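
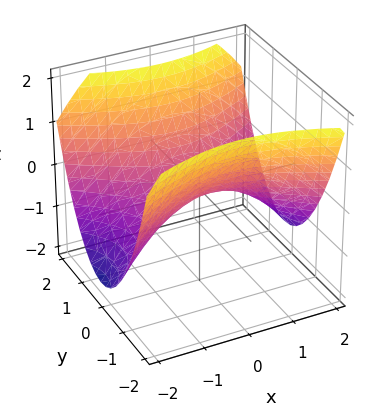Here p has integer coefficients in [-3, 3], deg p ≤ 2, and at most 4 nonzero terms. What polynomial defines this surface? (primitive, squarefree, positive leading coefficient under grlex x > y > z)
1. deg p = 2. A saddle surface; a quadric.
2. Symmetries: mirror symmetry x ↦ −x ⇒ only even powers of x; mirror symmetry y ↦ −y ⇒ only even powers of y.
3. From the axis intercepts and sections: one y-axis crossing is at y = 0; one x-axis crossing is at x = 0.
4. Matching integer coefficients to the picture gives p.

x^2 - 2*y^2 + 3*z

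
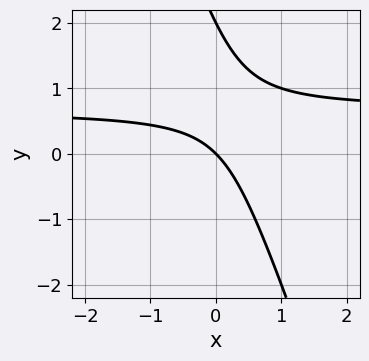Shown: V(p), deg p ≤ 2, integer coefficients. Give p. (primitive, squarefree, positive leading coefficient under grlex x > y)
3*x*y + y^2 - 2*x - 2*y

(a) deg p = 2. The shape is more complex than any degree-1 curve.
(b) Checking where it meets the axes: it crosses the x-axis at the gridline x = 0; the y-axis gridline crossings are at y ∈ {0, 2}.
(c) The integer polynomial consistent with all of this is the stated p.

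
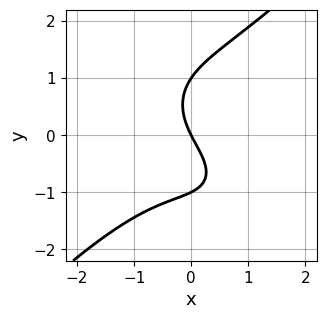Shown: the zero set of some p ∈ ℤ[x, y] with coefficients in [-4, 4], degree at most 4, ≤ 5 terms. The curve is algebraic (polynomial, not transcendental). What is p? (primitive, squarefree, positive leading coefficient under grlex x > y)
1. The degree is 3 — the shape is more complex than any degree-2 curve.
2. From the visible intercepts: it meets the x-axis at x = 0 (among the integer gridlines); among the integer gridlines, it crosses the y-axis at y ∈ {-1, 0, 1}.
3. Matching integer coefficients to the picture gives p.

x^3 - y^3 + x*y + 2*x + y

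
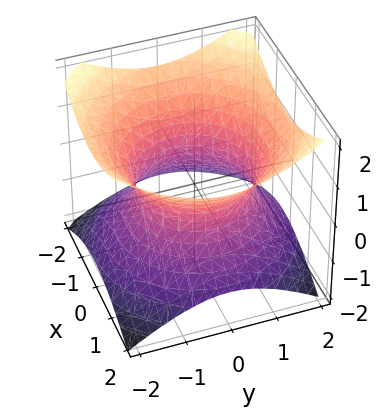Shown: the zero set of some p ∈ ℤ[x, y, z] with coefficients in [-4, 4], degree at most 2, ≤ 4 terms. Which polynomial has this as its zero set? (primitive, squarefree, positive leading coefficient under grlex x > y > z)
(a) The degree is 2 — an hourglass — one-sheet hyperboloid; a quadric.
(b) Symmetries: the surface is invariant under rotation about z: p = q(x² + y², z); it's symmetric under z → −z, forcing even powers of z.
(c) Reading off the gridlines: a circular section at z = 0 has radius between 1 and 2; it misses every integer gridline on the z-axis.
(d) These observations pin down the coefficients.

2*x^2 + 2*y^2 - 3*z^2 - 3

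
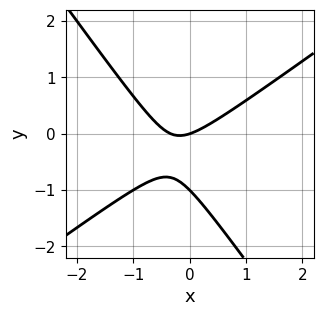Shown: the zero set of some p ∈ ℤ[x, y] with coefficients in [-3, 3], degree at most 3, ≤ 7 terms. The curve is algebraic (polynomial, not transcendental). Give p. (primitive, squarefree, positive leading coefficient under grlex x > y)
(a) Degree: the shape is more complex than any degree-1 curve, so deg p = 2.
(b) Reading off the gridlines: the y-axis gridline crossings are at y ∈ {-1, 0}; it crosses the x-axis at the gridline x = 0.
(c) Solving for integer coefficients yields p as stated.

3*x^2 - 2*x*y - 3*y^2 + x - 3*y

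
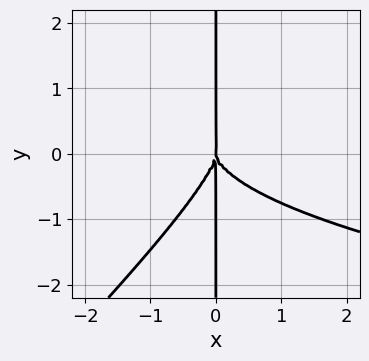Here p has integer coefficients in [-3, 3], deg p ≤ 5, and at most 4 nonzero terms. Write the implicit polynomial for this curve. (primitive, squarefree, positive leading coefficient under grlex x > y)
First, deg p = 4. No degree-3 curve has this shape.
Next, from the axis intercepts and sections: one x-axis crossing is at x = 0; every point of the y-axis in the box is on the curve.
Finally, putting this together gives p.

x^2*y^2 - x*y^3 - x^3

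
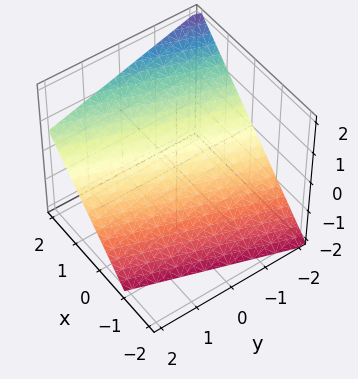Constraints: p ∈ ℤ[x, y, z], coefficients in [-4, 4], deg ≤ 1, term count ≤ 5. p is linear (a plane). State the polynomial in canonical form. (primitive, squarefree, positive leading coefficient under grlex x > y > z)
1. Degree: the surface is flat (a plane), so deg p = 1.
2. Observable constraints: one y-axis crossing is at y = -2.
3. Solving for integer coefficients yields p as stated.

3*x - y - 3*z - 2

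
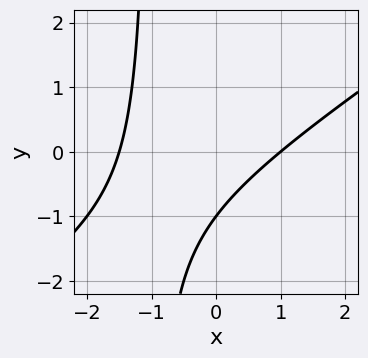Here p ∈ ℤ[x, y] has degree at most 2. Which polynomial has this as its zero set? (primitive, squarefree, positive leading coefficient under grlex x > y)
First, the degree is 2 — a generic line meets the curve in up to 2 points.
Next, checking where it meets the axes: one x-axis crossing is at x = 1; one y-axis crossing is at y = -1.
Finally, these observations pin down the coefficients.

2*x^2 - 3*x*y + x - 3*y - 3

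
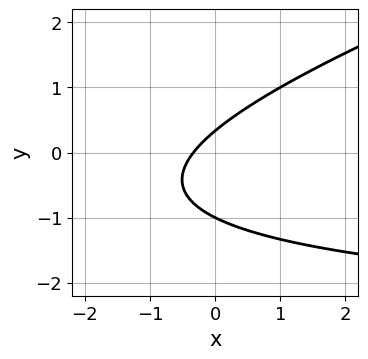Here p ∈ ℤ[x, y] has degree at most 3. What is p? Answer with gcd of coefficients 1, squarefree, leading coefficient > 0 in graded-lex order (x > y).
1. Degree: the shape is more complex than any degree-1 curve, so deg p = 2.
2. Observable constraints: one y-axis crossing is at y = -1.
3. These observations pin down the coefficients.

x*y - 3*y^2 + 3*x - 2*y + 1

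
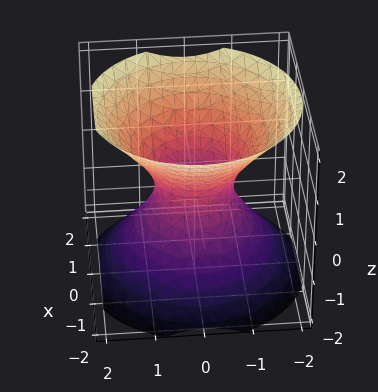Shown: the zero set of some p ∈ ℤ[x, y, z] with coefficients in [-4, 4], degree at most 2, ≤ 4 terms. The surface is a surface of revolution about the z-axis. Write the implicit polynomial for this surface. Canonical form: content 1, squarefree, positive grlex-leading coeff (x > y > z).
3*x^2 + 3*y^2 - 3*z^2 - 2

First, the degree is 2 — no degree-1 surface has this shape.
Next, by symmetry, every cross-section ⟂ z is a circle, so x, y appear only via x² + y².
Then, from the axis intercepts and sections: a circular section at z = 1 has radius between 1 and 2; the surface avoids every integer z-axis point in the box.
Finally, fitting integer coefficients to these (and the overall shape) gives p.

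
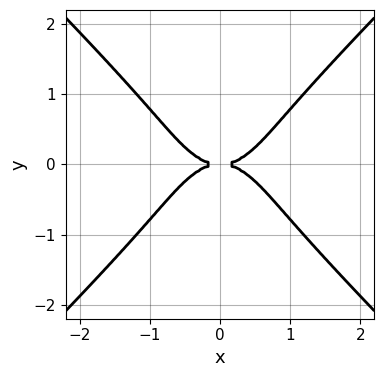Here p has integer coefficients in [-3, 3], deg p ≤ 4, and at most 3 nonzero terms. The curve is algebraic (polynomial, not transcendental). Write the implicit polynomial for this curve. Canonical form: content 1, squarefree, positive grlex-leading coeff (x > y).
(a) deg p = 4. No degree-3 curve has this shape.
(b) Symmetries: mirror symmetry y ↦ −y ⇒ only even powers of y; the x ↦ −x reflection is a symmetry, so x appears only in even powers.
(c) From the visible intercepts: it crosses the x-axis at the gridline x = 0; it crosses the y-axis at the gridline y = 0.
(d) Putting this together gives p.

x^4 - y^4 - y^2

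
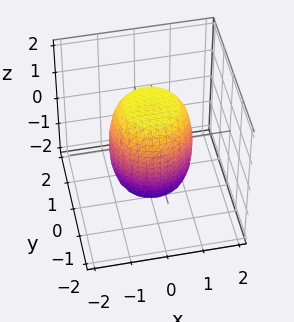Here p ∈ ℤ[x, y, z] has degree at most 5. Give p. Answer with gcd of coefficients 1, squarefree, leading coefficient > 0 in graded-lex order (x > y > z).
1. The degree is 4 — the shape is more complex than any degree-3 surface.
2. Symmetries: rotational symmetry about the z-axis ⇒ p depends on x, y only through x² + y².
3. From the visible intercepts: a circular section at z = 1 has radius exactly 1.
4. Matching integer coefficients to the picture gives p.

2*x^4 + 4*x^2*y^2 + 2*y^4 - x^2 - y^2 + z^2 - 2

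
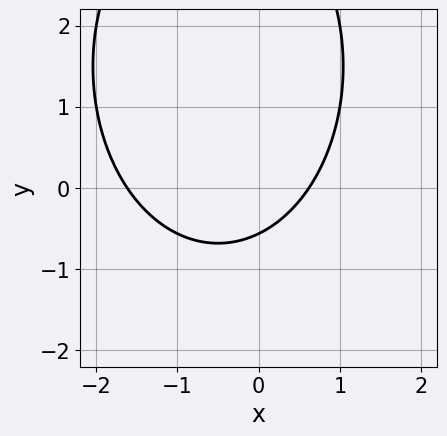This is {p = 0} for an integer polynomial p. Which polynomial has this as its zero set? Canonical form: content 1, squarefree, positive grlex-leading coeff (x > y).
2*x^2 + y^2 + 2*x - 3*y - 2

First, the degree is 2 — no degree-1 curve has this shape.
Finally, putting this together gives p.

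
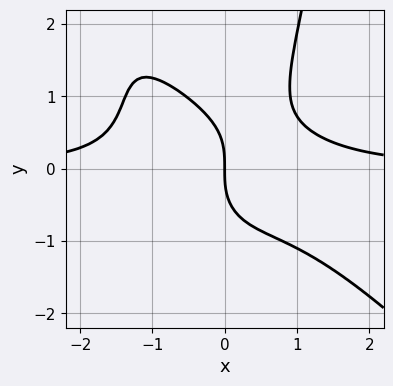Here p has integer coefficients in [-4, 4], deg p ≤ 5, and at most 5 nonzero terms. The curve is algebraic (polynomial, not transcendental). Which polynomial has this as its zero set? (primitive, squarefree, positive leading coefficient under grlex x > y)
3*x^3*y + 3*x^2*y^2 - 2*y^3 - 3*x

First, degree: the shape is more complex than any degree-3 curve, so deg p = 4.
Then, against the integer gridlines: one x-axis crossing is at x = 0; one y-axis crossing is at y = 0.
Finally, putting this together gives p.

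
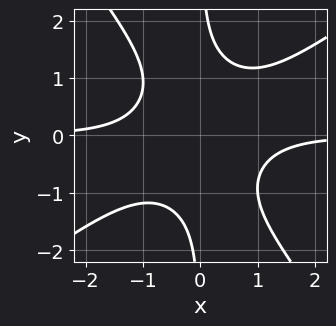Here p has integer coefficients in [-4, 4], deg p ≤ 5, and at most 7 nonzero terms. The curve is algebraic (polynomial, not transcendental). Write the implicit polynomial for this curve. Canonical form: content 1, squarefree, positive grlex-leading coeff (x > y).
3*x^3*y - 2*x^2*y^2 - 3*x*y^3 + x*y + 3

First, the degree is 4 — no degree-3 curve has this shape.
Then, from the visible intercepts: it misses every integer gridline on the x-axis; the curve avoids every integer y-axis point in the box.
Finally, solving for integer coefficients yields p as stated.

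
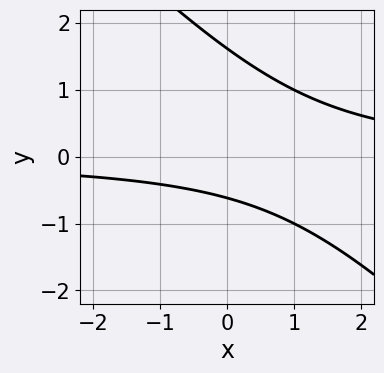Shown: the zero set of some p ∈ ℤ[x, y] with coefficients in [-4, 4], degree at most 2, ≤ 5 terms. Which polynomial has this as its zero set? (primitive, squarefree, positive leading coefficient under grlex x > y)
First, the degree is 2 — a generic line meets the curve in up to 2 points.
Then, from the axis intercepts and sections: no x-intercept at any integer in the box.
Finally, matching integer coefficients to the picture gives p.

x*y + y^2 - y - 1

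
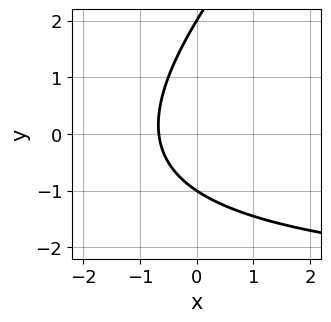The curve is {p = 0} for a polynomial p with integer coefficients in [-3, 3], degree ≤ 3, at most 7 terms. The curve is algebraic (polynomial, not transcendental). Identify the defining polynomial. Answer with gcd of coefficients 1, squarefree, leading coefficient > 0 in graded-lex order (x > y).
The degree is 2 — a generic line meets the curve in up to 2 points.
Reading off the gridlines: among the integer gridlines, it crosses the y-axis at y ∈ {-1, 2}.
Solving for integer coefficients yields p as stated.

x*y - y^2 + 3*x + y + 2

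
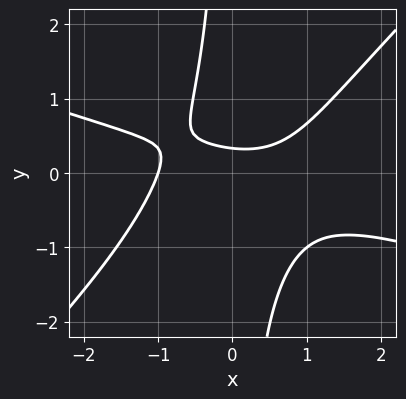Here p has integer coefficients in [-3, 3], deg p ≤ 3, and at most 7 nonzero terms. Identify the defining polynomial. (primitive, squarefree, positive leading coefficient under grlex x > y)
(a) deg p = 3. A generic line meets the curve in up to 3 points.
(b) Observable constraints: one x-axis crossing is at x = -1.
(c) Fitting integer coefficients to these (and the overall shape) gives p.

x^3 + 2*x^2*y - 3*x*y^2 - 3*y + 1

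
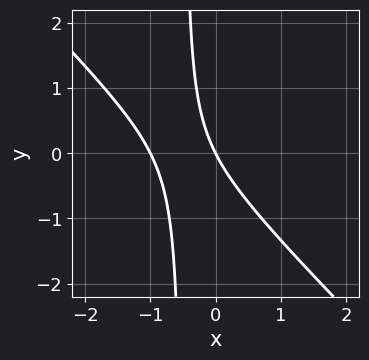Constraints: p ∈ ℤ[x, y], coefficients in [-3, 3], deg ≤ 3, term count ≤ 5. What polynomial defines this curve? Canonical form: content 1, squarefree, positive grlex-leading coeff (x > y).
2*x^2 + 2*x*y + 2*x + y

Degree: no degree-1 curve has this shape, so deg p = 2.
Observable constraints: it crosses the y-axis at the gridline y = 0; among the integer gridlines, it crosses the x-axis at x ∈ {-1, 0}.
Assembling these constraints gives the stated polynomial.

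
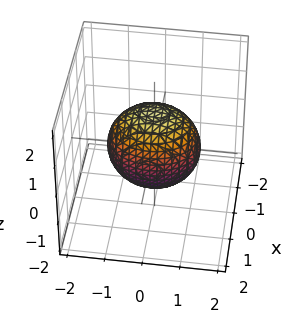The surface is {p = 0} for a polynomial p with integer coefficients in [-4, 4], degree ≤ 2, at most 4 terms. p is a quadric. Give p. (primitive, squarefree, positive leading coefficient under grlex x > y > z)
3*x^2 + 2*y^2 + 2*z^2 - 3

1. deg p = 2. A closed, bounded, convex surface; a quadric.
2. Symmetries: it's symmetric under x → −x, forcing even powers of x; mirror symmetry y ↦ −y ⇒ only even powers of y; the z ↦ −z reflection is a symmetry, so z appears only in even powers.
3. Against the integer gridlines: among the integer gridlines, it crosses the x-axis at x ∈ {-1, 1}.
4. Together with the visible shape, these determine p as stated.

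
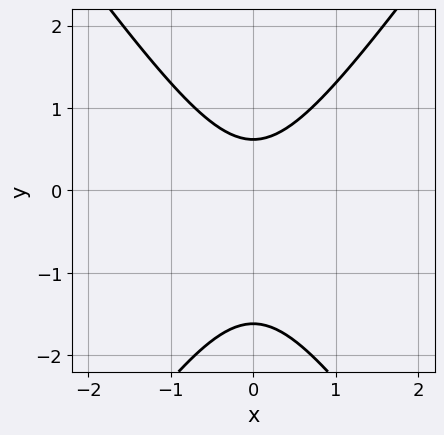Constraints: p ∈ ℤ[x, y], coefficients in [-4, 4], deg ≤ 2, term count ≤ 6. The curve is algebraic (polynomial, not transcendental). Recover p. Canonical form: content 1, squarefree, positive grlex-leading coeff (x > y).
2*x^2 - y^2 - y + 1

The degree is 2 — the shape is more complex than any degree-1 curve.
Symmetries: mirror symmetry x ↦ −x ⇒ only even powers of x.
Checking where it meets the axes: the curve avoids every integer x-axis point in the box.
These observations pin down the coefficients.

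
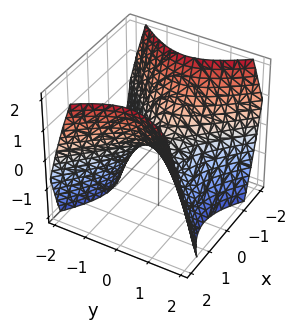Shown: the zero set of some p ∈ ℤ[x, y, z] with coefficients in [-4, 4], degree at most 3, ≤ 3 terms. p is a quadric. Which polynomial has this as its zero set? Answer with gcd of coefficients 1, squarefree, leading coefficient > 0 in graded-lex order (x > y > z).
x^2 - y^2 - z

(a) deg p = 2.
(b) Symmetries: it's symmetric under y → −y, forcing even powers of y; it's symmetric under x → −x, forcing even powers of x.
(c) Observable constraints: it crosses the z-axis at the gridline z = 0; it meets the y-axis at y = 0 (among the integer gridlines).
(d) Assembling these constraints gives the stated polynomial.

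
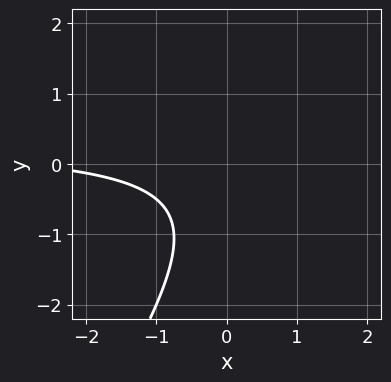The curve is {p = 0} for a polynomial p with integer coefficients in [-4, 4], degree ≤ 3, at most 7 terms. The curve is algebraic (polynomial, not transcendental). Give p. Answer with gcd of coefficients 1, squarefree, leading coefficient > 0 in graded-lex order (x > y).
First, the degree is 2 — no degree-1 curve has this shape.
Next, reading off the gridlines: it misses every integer gridline on the y-axis; no x-intercept at any integer in the box.
Finally, the integer polynomial consistent with all of this is the stated p.

3*x*y - 2*y^2 - x - 2*y - 3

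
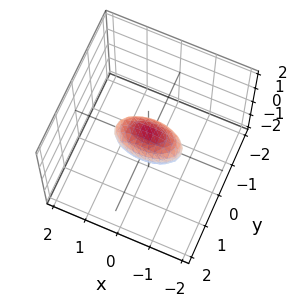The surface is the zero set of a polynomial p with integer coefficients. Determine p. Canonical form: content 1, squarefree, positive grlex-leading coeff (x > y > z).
x^2 + 3*y^2 + 2*z^2 - 1

(a) The degree is 2 — a closed, bounded, convex surface; a quadric.
(b) Symmetries: mirror symmetry z ↦ −z ⇒ only even powers of z; the y ↦ −y reflection is a symmetry, so y appears only in even powers; the x ↦ −x reflection is a symmetry, so x appears only in even powers.
(c) From the visible intercepts: among the integer gridlines, it crosses the x-axis at x ∈ {-1, 1}.
(d) Matching integer coefficients to the picture gives p.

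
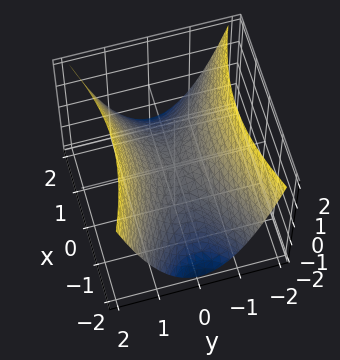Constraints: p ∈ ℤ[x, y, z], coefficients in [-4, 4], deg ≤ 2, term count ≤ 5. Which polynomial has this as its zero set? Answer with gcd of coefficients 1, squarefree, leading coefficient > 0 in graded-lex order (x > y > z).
1. Degree: a hyperbolic paraboloid; a quadric, so deg p = 2.
2. Symmetries: it's symmetric under x → −x, forcing even powers of x; mirror symmetry y ↦ −y ⇒ only even powers of y.
3. From the axis intercepts and sections: it meets the y-axis at y = 0 (among the integer gridlines); one x-axis crossing is at x = 0; one z-axis crossing is at z = 0.
4. Matching integer coefficients to the picture gives p.

x^2 - 3*y^2 + 3*z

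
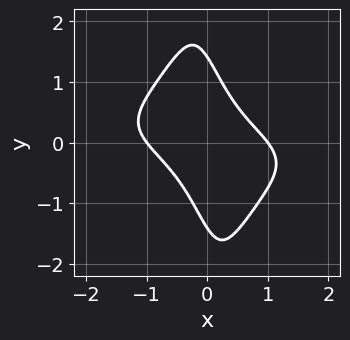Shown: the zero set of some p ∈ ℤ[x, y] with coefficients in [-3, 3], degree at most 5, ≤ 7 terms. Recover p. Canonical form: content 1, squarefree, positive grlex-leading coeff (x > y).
3*x^2*y^2 + 2*x^2 + 3*x*y + y^2 - 2

1. Degree: a generic line meets the curve in up to 4 points, so deg p = 4.
2. From the axis intercepts and sections: the x-axis gridline crossings are at x ∈ {-1, 1}.
3. Putting this together gives p.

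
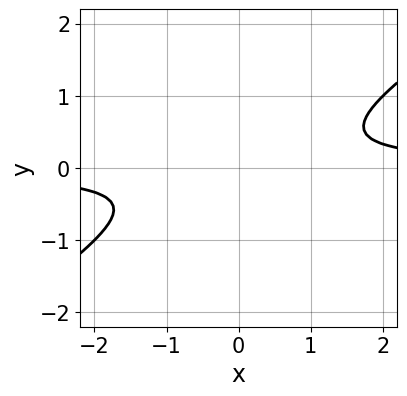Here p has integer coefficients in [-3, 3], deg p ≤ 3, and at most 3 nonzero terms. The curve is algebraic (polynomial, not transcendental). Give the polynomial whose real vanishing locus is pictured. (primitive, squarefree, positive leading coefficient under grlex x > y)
2*x*y - 3*y^2 - 1

First, deg p = 2.
Next, against the integer gridlines: it misses every integer gridline on the x-axis; no y-intercept at any integer in the box.
Finally, putting this together gives p.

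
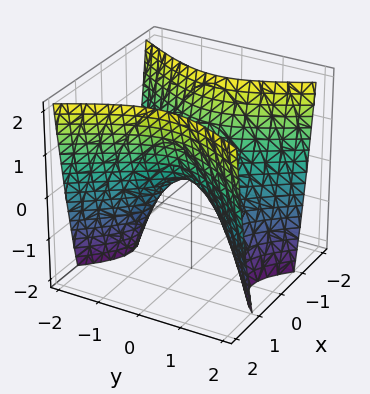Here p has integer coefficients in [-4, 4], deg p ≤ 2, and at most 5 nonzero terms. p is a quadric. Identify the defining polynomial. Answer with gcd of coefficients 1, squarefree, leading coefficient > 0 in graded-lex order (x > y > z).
2*x^2 - y^2 - z

(a) Degree: a saddle surface; a quadric, so deg p = 2.
(b) Symmetries: mirror symmetry x ↦ −x ⇒ only even powers of x; it's symmetric under y → −y, forcing even powers of y.
(c) From the visible intercepts: it meets the y-axis at y = 0 (among the integer gridlines); it meets the x-axis at x = 0 (among the integer gridlines).
(d) Together with the visible shape, these determine p as stated.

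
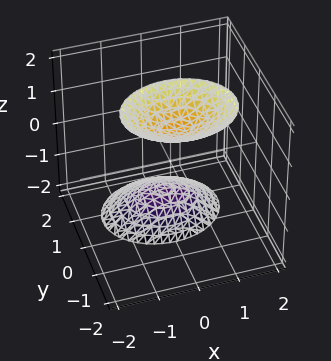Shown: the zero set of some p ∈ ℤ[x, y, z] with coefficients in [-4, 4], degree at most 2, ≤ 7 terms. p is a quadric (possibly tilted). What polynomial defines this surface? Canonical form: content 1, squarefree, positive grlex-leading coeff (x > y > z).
1. The picture has 2 separate pieces.
2. deg p = 2.
3. From the visible intercepts: no x-intercept at any integer in the box; no y-intercept at any integer in the box.
4. These observations pin down the coefficients.

2*x^2 + 3*y^2 + 2*y*z - z^2 + 2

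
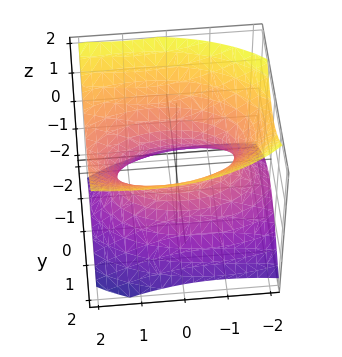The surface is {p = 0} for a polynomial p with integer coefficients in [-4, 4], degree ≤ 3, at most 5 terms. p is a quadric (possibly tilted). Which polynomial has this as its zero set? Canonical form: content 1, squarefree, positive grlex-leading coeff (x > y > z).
deg p = 2. No degree-1 surface has this shape.
From the visible intercepts: the surface avoids every integer z-axis point in the box.
Fitting integer coefficients to these (and the overall shape) gives p.

x^2 - x*z + 3*y^2 - 3*z^2 - 2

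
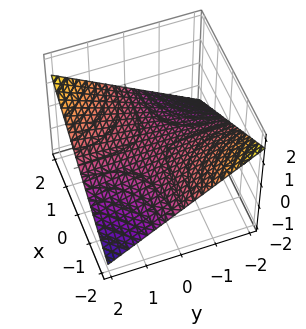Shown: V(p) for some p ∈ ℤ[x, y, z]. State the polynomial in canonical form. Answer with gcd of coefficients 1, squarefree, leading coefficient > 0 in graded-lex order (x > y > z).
x*y - 3*z

deg p = 2. A hyperbolic paraboloid; a quadric.
From the visible intercepts: the visible x-axis segment lies entirely on the surface; every point of the y-axis in the box is on the surface; it crosses the z-axis at the gridline z = 0.
Together with the visible shape, these determine p as stated.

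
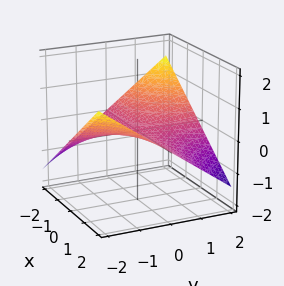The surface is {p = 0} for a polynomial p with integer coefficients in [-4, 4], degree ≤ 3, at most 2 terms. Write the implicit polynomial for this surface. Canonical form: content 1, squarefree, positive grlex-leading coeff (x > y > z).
x*y + 3*z

Degree: a saddle surface; a quadric, so deg p = 2.
From the axis intercepts and sections: it meets the z-axis at z = 0 (among the integer gridlines); every point of the x-axis in the box is on the surface.
Assembling these constraints gives the stated polynomial. Check: (0, 1, 0) on the y-axis lies on the surface, and p(0, 1, 0) = 0. ✓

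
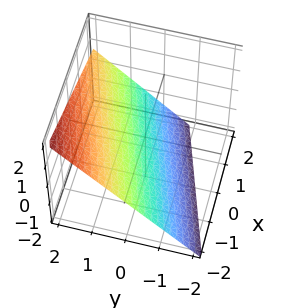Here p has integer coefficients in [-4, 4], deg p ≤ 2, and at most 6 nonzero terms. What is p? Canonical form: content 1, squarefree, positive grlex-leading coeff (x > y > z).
First, deg p = 1.
Then, from the axis intercepts and sections: it crosses the x-axis at the gridline x = -2.
Finally, putting this together gives p.

x - 3*y + 3*z + 2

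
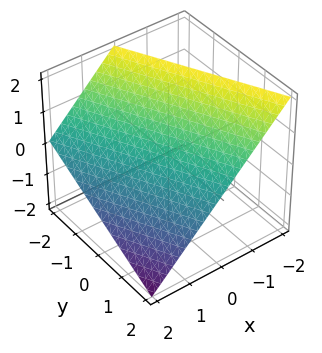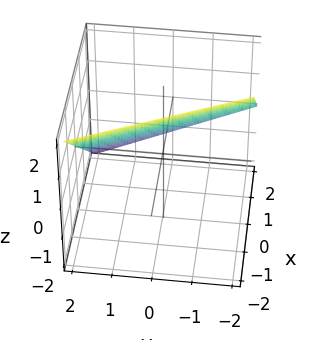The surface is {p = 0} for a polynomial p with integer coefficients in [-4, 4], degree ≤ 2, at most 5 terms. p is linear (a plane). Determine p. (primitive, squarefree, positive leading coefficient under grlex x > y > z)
2*x + y + 2*z - 2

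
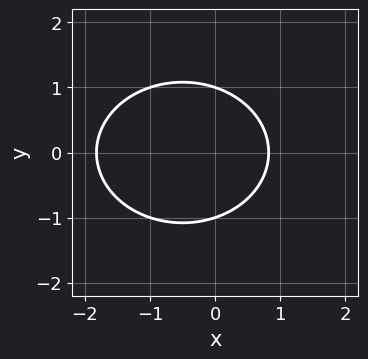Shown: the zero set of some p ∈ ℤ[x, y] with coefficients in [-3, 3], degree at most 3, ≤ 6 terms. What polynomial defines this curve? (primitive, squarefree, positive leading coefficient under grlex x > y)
2*x^2 + 3*y^2 + 2*x - 3

(a) Degree: no degree-1 curve has this shape, so deg p = 2.
(b) Symmetries: it's symmetric under y → −y, forcing even powers of y.
(c) From the axis intercepts and sections: among the integer gridlines, it crosses the y-axis at y ∈ {-1, 1}.
(d) Fitting integer coefficients to these (and the overall shape) gives p.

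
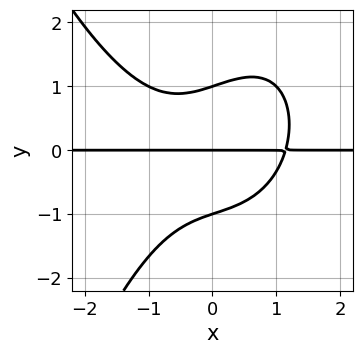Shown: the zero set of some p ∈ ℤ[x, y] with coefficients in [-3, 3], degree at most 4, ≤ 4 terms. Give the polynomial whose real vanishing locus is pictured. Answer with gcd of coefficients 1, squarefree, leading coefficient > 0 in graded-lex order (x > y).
2*x^3*y - 2*x*y^2 + 3*y^3 - 3*y

1. The degree is 4 — the shape is more complex than any degree-3 curve.
2. Checking where it meets the axes: every point of the x-axis in the box is on the curve; the y-axis gridline crossings are at y ∈ {-1, 0, 1}.
3. Assembling these constraints gives the stated polynomial.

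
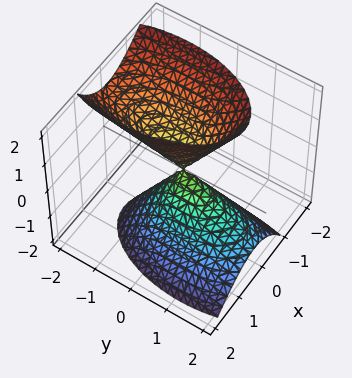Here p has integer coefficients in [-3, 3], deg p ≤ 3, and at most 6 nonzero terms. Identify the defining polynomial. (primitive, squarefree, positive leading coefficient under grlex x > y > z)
3*x^2 + x*z + y^2 + y*z - z^2

(a) I count 2 distinct pieces.
(b) Degree: no degree-1 surface has this shape, so deg p = 2.
(c) From the visible intercepts: it crosses the y-axis at the gridline y = 0; one z-axis crossing is at z = 0; one x-axis crossing is at x = 0.
(d) Fitting integer coefficients to these (and the overall shape) gives p.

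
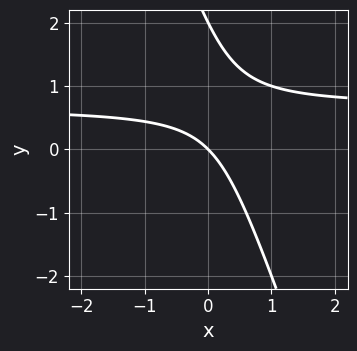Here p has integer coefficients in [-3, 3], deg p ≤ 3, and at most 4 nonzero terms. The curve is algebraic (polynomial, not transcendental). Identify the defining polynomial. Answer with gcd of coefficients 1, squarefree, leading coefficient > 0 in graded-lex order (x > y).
3*x*y + y^2 - 2*x - 2*y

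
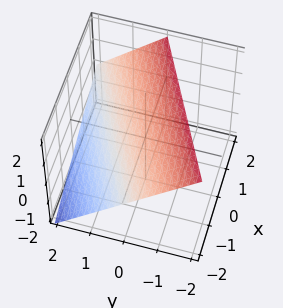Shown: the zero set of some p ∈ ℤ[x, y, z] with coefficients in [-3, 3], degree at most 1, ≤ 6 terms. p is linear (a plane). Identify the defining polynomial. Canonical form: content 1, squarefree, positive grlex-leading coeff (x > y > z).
(a) The degree is 1 — every cross-section is a straight line — this is a plane.
(b) From the visible intercepts: one z-axis crossing is at z = 1; it crosses the x-axis at the gridline x = -2; one y-axis crossing is at y = 1.
(c) Solving for integer coefficients yields p as stated.

x - 2*y - 2*z + 2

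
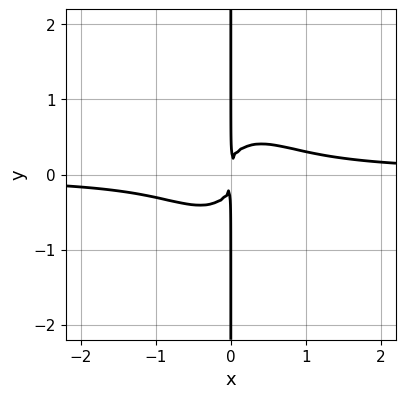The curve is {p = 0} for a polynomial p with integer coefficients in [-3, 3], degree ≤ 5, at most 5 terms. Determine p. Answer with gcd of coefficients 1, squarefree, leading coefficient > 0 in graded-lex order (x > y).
(a) Degree: a generic line meets the curve in up to 4 points, so deg p = 4.
(b) From the visible intercepts: the visible y-axis segment lies entirely on the curve.
(c) Matching integer coefficients to the picture gives p.

3*x^3*y + 3*x*y^3 - x^2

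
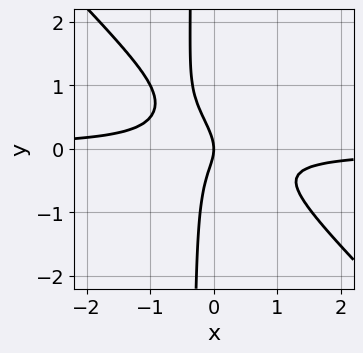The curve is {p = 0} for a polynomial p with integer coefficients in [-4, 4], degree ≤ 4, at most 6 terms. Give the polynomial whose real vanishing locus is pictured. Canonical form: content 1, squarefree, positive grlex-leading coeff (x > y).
3*x^2*y + 3*x*y^2 + y^2 + x

First, deg p = 3. No degree-2 curve has this shape.
Then, against the integer gridlines: one x-axis crossing is at x = 0; one y-axis crossing is at y = 0.
Finally, fitting integer coefficients to these (and the overall shape) gives p.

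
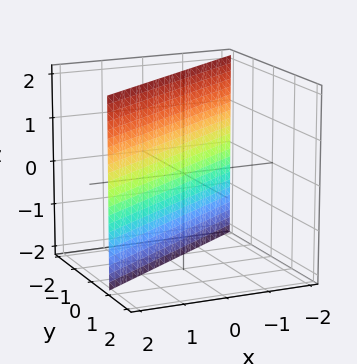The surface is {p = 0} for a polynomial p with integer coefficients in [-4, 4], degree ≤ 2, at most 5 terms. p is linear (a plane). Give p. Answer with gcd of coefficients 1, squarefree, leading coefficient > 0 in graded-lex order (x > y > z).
2*x - 3*y - 2

1. Degree: the surface is flat (a plane), so deg p = 1.
2. Checking where it meets the axes: it misses every integer gridline on the z-axis; it crosses the x-axis at the gridline x = 1.
3. These observations pin down the coefficients.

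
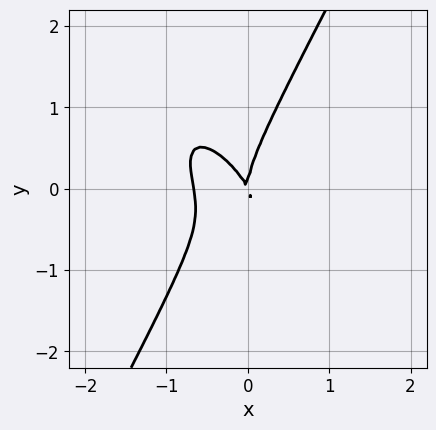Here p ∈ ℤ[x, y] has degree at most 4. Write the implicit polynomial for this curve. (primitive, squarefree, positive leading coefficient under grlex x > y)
3*x^3 + 2*x^2*y - y^3 + 2*x^2 + x*y

First, the degree is 3 — the shape is more complex than any degree-2 curve.
Then, against the integer gridlines: one y-axis crossing is at y = 0; one x-axis crossing is at x = 0.
Finally, the integer polynomial consistent with all of this is the stated p.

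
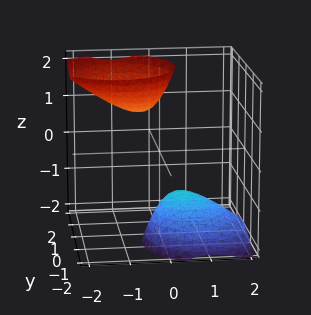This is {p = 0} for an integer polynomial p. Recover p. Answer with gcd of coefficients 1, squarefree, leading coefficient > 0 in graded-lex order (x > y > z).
First, there are 2 components. They look like related sheets of one shape, so recover p as a whole.
Next, deg p = 2. A generic line meets the surface in up to 2 points.
Next, observable constraints: it misses every integer gridline on the x-axis; it misses every integer gridline on the y-axis.
Finally, assembling these constraints gives the stated polynomial.

3*x^2 + 3*x*z + 3*y^2 - 2*y*z - z^2 + 2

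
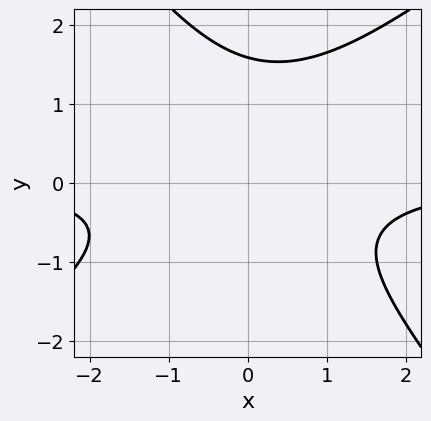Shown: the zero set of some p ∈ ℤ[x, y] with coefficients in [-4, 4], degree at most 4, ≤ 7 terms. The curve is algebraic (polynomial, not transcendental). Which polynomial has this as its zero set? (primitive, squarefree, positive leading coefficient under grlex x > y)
First, degree: no degree-2 curve has this shape, so deg p = 3.
Next, checking where it meets the axes: it misses every integer gridline on the x-axis.
Finally, fitting integer coefficients to these (and the overall shape) gives p.

2*x^2*y - x*y^2 - 2*y^3 + 2*y^2 + 3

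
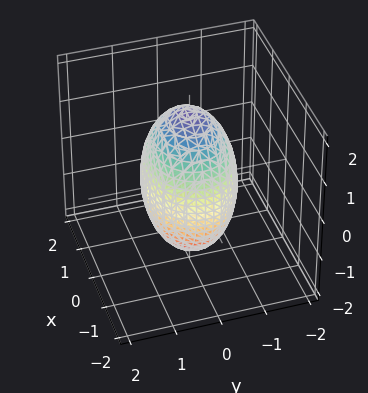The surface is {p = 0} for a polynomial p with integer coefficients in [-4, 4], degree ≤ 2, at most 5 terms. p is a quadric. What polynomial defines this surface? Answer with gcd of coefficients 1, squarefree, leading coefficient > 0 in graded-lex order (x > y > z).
2*x^2 + 3*y^2 + z^2 - 3

First, deg p = 2.
Next, symmetries: mirror symmetry y ↦ −y ⇒ only even powers of y; it's symmetric under x → −x, forcing even powers of x; mirror symmetry z ↦ −z ⇒ only even powers of z.
Next, from the axis intercepts and sections: among the integer gridlines, it crosses the y-axis at y ∈ {-1, 1}.
Finally, these observations pin down the coefficients.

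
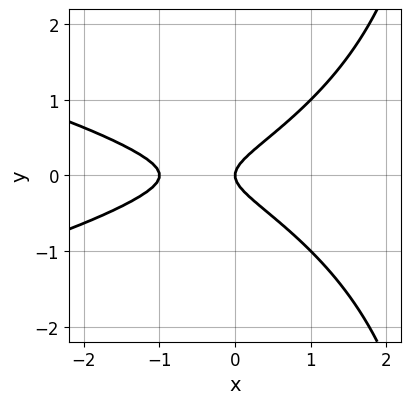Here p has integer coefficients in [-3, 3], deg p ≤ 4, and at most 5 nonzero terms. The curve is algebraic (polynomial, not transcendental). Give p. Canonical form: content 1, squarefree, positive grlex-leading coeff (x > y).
x*y^2 + x^2 - 3*y^2 + x

(a) Degree: no degree-2 curve has this shape, so deg p = 3.
(b) Symmetries: it's symmetric under y → −y, forcing even powers of y.
(c) Reading off the gridlines: one y-axis crossing is at y = 0; among the integer gridlines, it crosses the x-axis at x ∈ {-1, 0}.
(d) Assembling these constraints gives the stated polynomial.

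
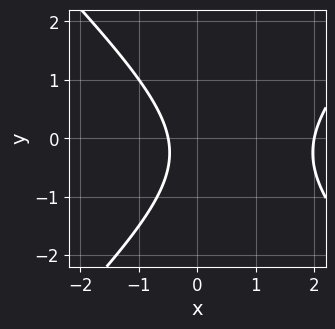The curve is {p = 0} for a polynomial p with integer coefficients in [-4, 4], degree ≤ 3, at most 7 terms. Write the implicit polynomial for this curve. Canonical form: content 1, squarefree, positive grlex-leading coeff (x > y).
2*x^2 - 2*y^2 - 3*x - y - 2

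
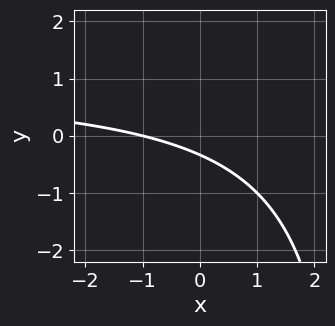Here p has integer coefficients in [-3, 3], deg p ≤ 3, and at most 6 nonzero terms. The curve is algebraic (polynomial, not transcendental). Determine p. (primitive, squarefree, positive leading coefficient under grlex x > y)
x*y - x - 3*y - 1

The degree is 2 — the shape is more complex than any degree-1 curve.
Observable constraints: it meets the x-axis at x = -1 (among the integer gridlines).
Solving for integer coefficients yields p as stated.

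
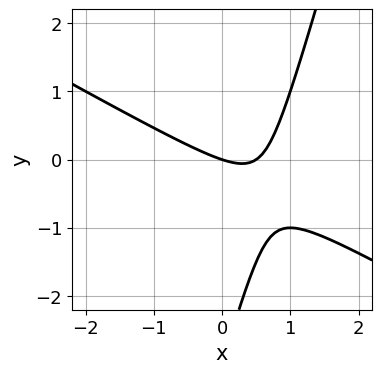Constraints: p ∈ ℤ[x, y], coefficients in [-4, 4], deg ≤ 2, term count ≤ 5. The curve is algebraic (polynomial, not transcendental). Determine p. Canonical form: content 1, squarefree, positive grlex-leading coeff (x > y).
2*x^2 + 3*x*y - y^2 - x - 3*y

1. Degree: a generic line meets the curve in up to 2 points, so deg p = 2.
2. From the visible intercepts: it crosses the x-axis at the gridline x = 0; one y-axis crossing is at y = 0.
3. Solving for integer coefficients yields p as stated.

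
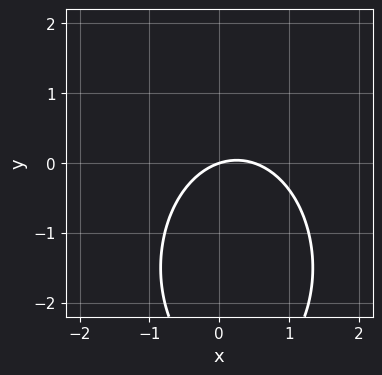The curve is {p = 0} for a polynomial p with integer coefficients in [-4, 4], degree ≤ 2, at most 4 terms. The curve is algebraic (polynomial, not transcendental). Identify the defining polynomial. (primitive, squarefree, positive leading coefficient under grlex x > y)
1. The degree is 2 — a generic line meets the curve in up to 2 points.
2. From the visible intercepts: it meets the x-axis at x = 0 (among the integer gridlines); one y-axis crossing is at y = 0.
3. Together with the visible shape, these determine p as stated.

2*x^2 + y^2 - x + 3*y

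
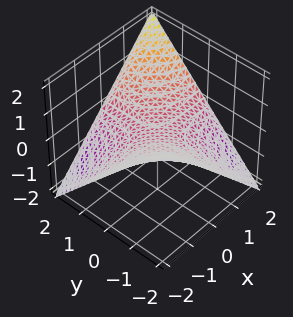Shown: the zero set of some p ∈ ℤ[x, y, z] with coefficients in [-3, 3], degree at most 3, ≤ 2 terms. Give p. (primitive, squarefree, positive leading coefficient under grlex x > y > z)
x*y - 2*z

1. Degree: a saddle surface; a quadric, so deg p = 2.
2. Observable constraints: every point of the x-axis in the box is on the surface; every point of the y-axis in the box is on the surface.
3. Assembling these constraints gives the stated polynomial.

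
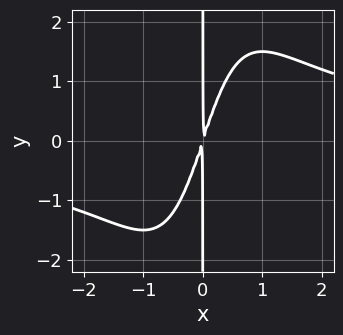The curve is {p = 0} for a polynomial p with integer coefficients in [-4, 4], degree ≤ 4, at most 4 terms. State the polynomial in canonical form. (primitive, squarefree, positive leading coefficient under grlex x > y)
x^3*y - 3*x^2 + x*y

Degree: the shape is more complex than any degree-3 curve, so deg p = 4.
From the visible intercepts: every point of the y-axis in the box is on the curve.
Assembling these constraints gives the stated polynomial.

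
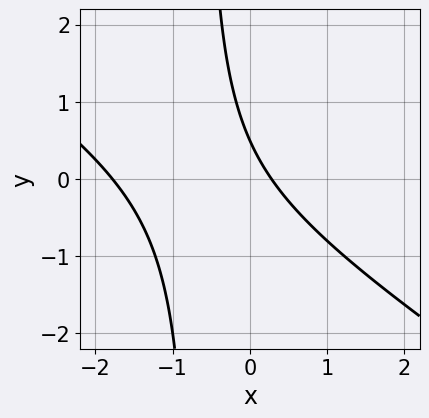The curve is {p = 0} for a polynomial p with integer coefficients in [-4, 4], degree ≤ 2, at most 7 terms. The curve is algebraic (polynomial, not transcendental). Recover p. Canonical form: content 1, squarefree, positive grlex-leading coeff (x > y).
2*x^2 + 3*x*y + 3*x + 2*y - 1

1. Degree: no degree-1 curve has this shape, so deg p = 2.
2. Matching integer coefficients to the picture gives p.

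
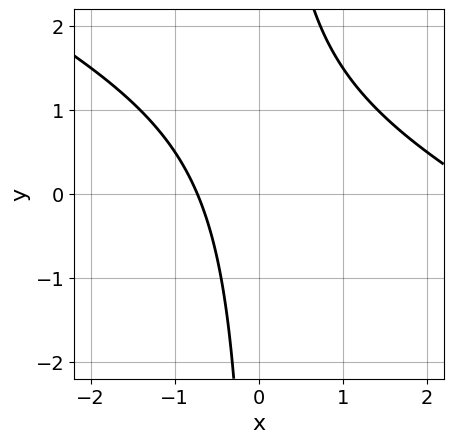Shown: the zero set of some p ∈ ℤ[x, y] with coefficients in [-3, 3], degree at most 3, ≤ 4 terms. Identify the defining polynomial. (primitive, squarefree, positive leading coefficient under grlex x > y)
x^2 + 2*x*y - 2*x - 2

1. Degree: no degree-1 curve has this shape, so deg p = 2.
2. Observable constraints: no y-intercept at any integer in the box.
3. Solving for integer coefficients yields p as stated.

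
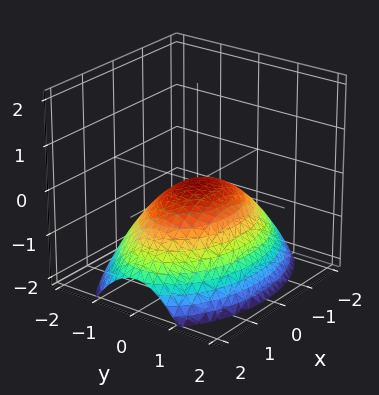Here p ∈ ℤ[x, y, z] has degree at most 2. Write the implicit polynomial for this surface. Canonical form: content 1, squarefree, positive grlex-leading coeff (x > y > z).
x^2 + 2*y^2 + 3*z

1. The degree is 2 — a paraboloid; a quadric.
2. Symmetries: mirror symmetry y ↦ −y ⇒ only even powers of y; the x ↦ −x reflection is a symmetry, so x appears only in even powers.
3. Checking where it meets the axes: it crosses the z-axis at the gridline z = 0; it meets the x-axis at x = 0 (among the integer gridlines); it crosses the y-axis at the gridline y = 0.
4. Fitting integer coefficients to these (and the overall shape) gives p.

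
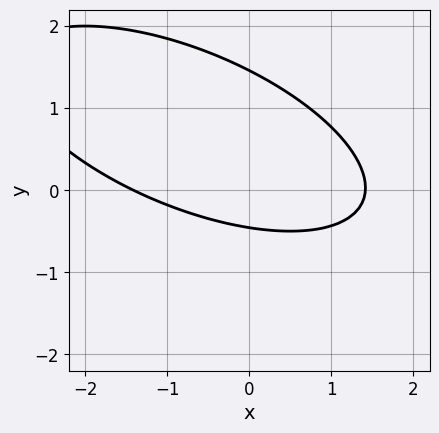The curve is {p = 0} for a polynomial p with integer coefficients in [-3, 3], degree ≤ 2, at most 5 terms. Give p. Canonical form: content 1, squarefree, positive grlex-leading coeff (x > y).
(a) deg p = 2.
(b) Solving for integer coefficients yields p as stated.

x^2 + 2*x*y + 3*y^2 - 3*y - 2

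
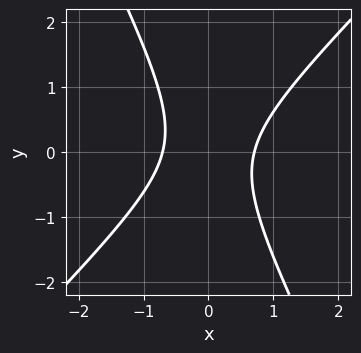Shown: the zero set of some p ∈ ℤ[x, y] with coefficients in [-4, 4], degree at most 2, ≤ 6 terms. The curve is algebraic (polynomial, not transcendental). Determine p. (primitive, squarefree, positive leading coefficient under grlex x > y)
Degree: a generic line meets the curve in up to 2 points, so deg p = 2.
Against the integer gridlines: it misses every integer gridline on the y-axis.
Together with the visible shape, these determine p as stated.

2*x^2 - x*y - y^2 - 1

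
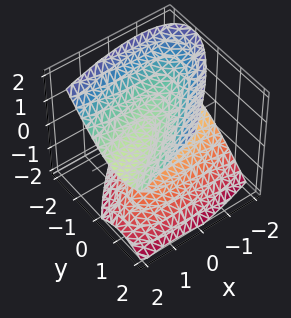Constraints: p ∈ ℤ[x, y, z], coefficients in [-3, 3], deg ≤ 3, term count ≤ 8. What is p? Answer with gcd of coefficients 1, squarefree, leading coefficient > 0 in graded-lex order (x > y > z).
x^2 - 3*x*y - 2*x*z + 3*y^2 - 3*z^2 + 2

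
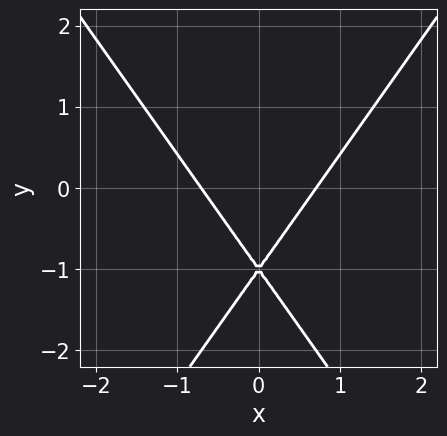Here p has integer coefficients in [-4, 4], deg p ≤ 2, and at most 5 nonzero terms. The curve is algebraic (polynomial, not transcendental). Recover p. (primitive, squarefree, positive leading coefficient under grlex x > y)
(a) deg p = 2. A generic line meets the curve in up to 2 points.
(b) Symmetries: mirror symmetry x ↦ −x ⇒ only even powers of x.
(c) Reading off the gridlines: one y-axis crossing is at y = -1.
(d) Putting this together gives p.

2*x^2 - y^2 - 2*y - 1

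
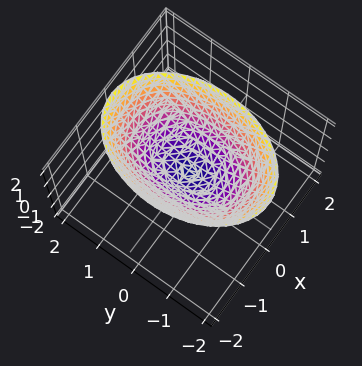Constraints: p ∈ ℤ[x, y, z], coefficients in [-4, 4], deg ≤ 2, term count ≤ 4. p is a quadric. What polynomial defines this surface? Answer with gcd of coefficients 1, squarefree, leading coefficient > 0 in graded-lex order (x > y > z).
1. deg p = 2. A paraboloid; a quadric.
2. Symmetries: it's symmetric under y → −y, forcing even powers of y; it's symmetric under x → −x, forcing even powers of x.
3. Reading off the gridlines: one x-axis crossing is at x = 0; it meets the y-axis at y = 0 (among the integer gridlines); one z-axis crossing is at z = 0.
4. Matching integer coefficients to the picture gives p.

2*x^2 + y^2 - 2*z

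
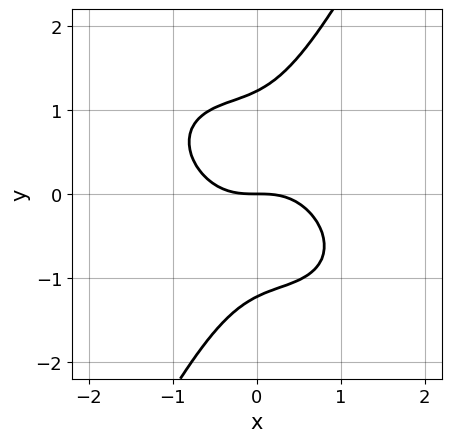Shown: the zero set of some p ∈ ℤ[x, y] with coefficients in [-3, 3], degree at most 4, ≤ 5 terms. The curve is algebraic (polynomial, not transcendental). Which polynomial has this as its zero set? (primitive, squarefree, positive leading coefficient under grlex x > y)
3*x^3 + 2*x^2*y + 2*x*y^2 - 2*y^3 + 3*y

Degree: a generic line meets the curve in up to 3 points, so deg p = 3.
Reading off the gridlines: it meets the x-axis at x = 0 (among the integer gridlines); it crosses the y-axis at the gridline y = 0.
Fitting integer coefficients to these (and the overall shape) gives p.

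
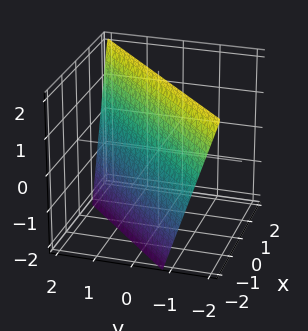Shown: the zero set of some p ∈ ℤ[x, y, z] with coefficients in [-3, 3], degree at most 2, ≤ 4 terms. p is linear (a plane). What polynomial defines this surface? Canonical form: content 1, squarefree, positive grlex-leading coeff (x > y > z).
Degree: the surface is flat (a plane), so deg p = 1.
Checking where it meets the axes: one z-axis crossing is at z = 2.
Fitting integer coefficients to these (and the overall shape) gives p.

3*x - 3*y - z + 2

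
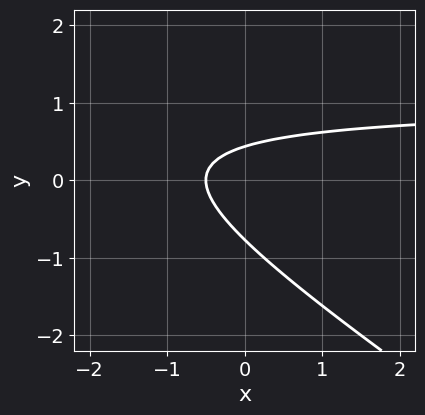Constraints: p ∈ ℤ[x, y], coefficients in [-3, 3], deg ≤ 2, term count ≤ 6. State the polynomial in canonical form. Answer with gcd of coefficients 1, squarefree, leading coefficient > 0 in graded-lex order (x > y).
Degree: the shape is more complex than any degree-1 curve, so deg p = 2.
Solving for integer coefficients yields p as stated.

2*x*y + 3*y^2 - 2*x + y - 1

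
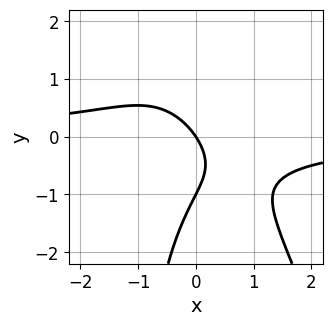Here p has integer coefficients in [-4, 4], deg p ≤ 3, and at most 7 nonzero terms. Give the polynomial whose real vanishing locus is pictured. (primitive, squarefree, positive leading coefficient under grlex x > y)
3*x^2*y + x*y^2 + 2*y^2 + 3*x + 2*y

1. deg p = 3. The shape is more complex than any degree-2 curve.
2. Observable constraints: among the integer gridlines, it crosses the y-axis at y ∈ {-1, 0}; it meets the x-axis at x = 0 (among the integer gridlines).
3. Assembling these constraints gives the stated polynomial.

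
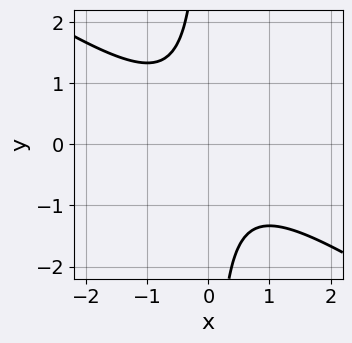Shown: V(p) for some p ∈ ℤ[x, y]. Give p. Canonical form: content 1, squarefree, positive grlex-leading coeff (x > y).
(a) deg p = 2. A generic line meets the curve in up to 2 points.
(b) From the axis intercepts and sections: no y-intercept at any integer in the box; the curve avoids every integer x-axis point in the box.
(c) Fitting integer coefficients to these (and the overall shape) gives p.

2*x^2 + 3*x*y + 2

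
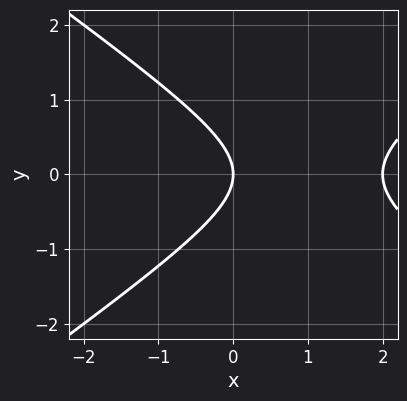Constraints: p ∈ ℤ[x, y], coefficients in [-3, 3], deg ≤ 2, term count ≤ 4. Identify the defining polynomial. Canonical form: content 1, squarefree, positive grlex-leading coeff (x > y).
x^2 - 2*y^2 - 2*x

1. deg p = 2. No degree-1 curve has this shape.
2. Symmetries: it's symmetric under y → −y, forcing even powers of y.
3. From the axis intercepts and sections: one y-axis crossing is at y = 0; among the integer gridlines, it crosses the x-axis at x ∈ {0, 2}.
4. These observations pin down the coefficients.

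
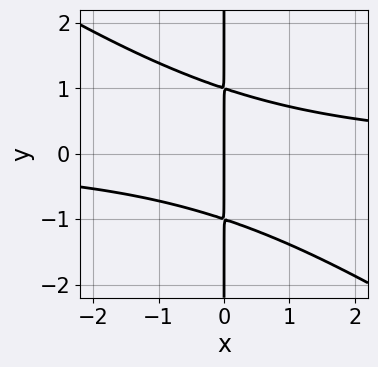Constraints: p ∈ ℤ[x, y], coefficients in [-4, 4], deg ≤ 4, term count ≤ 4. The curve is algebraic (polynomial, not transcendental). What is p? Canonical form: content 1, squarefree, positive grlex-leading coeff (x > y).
2*x^2*y + 3*x*y^2 - 3*x

1. deg p = 3. A generic line meets the curve in up to 3 points.
2. From the axis intercepts and sections: the visible y-axis segment lies entirely on the curve; it meets the x-axis at x = 0 (among the integer gridlines).
3. The integer polynomial consistent with all of this is the stated p.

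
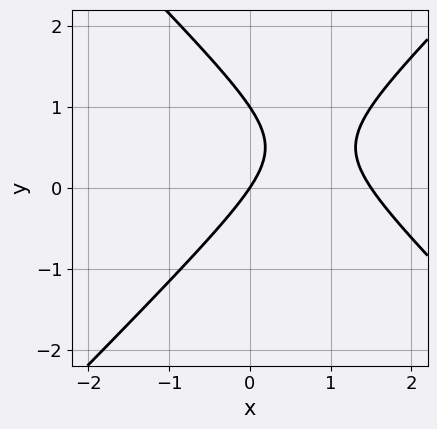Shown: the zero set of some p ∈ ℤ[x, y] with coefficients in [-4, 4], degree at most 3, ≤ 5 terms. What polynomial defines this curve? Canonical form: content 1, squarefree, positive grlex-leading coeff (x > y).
1. deg p = 2. No degree-1 curve has this shape.
2. From the axis intercepts and sections: among the integer gridlines, it crosses the y-axis at y ∈ {0, 1}; it crosses the x-axis at the gridline x = 0.
3. These observations pin down the coefficients.

2*x^2 - 2*y^2 - 3*x + 2*y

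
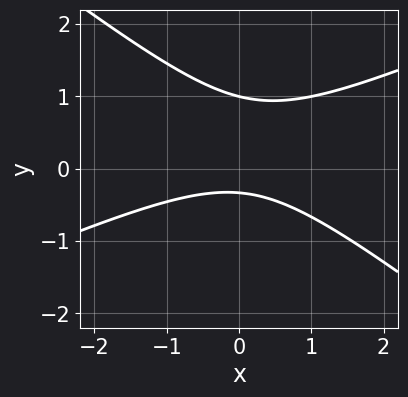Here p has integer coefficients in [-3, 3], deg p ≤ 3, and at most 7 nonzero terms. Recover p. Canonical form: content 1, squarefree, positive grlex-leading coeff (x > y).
x^2 - x*y - 3*y^2 + 2*y + 1

Degree: a generic line meets the curve in up to 2 points, so deg p = 2.
Observable constraints: it meets the y-axis at y = 1 (among the integer gridlines); it misses every integer gridline on the x-axis.
Putting this together gives p.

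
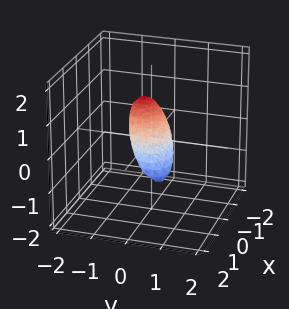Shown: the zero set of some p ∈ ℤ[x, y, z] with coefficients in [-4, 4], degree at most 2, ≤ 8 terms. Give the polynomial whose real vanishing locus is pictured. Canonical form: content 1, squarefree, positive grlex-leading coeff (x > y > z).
Degree: a generic line meets the surface in up to 2 points, so deg p = 2.
The integer polynomial consistent with all of this is the stated p.

2*x^2 + 3*x*z + 3*y^2 + 3*y*z + 3*z^2 - 1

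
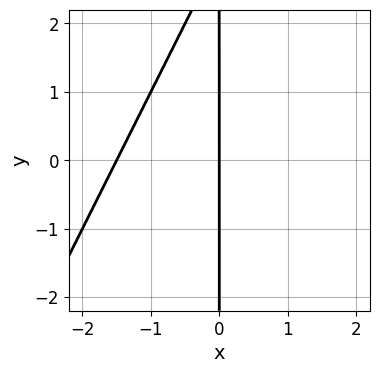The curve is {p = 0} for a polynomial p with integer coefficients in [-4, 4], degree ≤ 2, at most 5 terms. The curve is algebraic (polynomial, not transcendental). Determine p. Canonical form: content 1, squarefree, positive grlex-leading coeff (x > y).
1. Degree: a generic line meets the curve in up to 2 points, so deg p = 2.
2. Against the integer gridlines: it crosses the x-axis at the gridline x = 0; the visible y-axis segment lies entirely on the curve.
3. These observations pin down the coefficients.

2*x^2 - x*y + 3*x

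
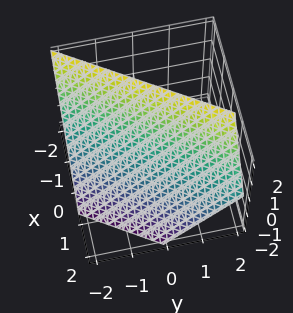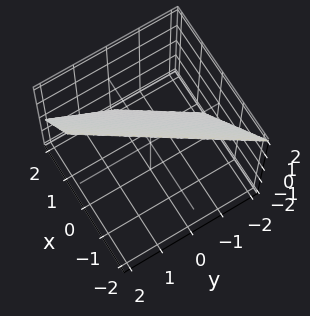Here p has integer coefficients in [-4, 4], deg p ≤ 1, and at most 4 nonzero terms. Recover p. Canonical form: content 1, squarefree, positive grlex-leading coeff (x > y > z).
1. The degree is 1 — the surface is flat (a plane).
2. Checking where it meets the axes: one z-axis crossing is at z = 1; one y-axis crossing is at y = -1.
3. Matching integer coefficients to the picture gives p.

3*x - 2*y + 2*z - 2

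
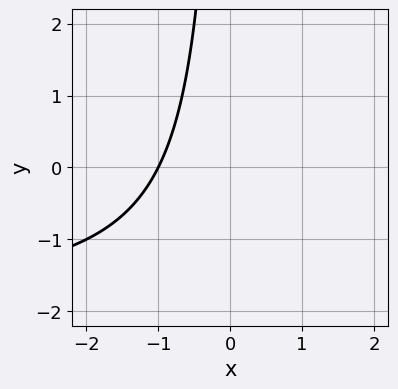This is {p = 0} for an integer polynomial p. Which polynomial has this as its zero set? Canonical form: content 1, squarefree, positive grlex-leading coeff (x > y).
Degree: the shape is more complex than any degree-1 curve, so deg p = 2.
From the axis intercepts and sections: it crosses the x-axis at the gridline x = -1; it misses every integer gridline on the y-axis.
Assembling these constraints gives the stated polynomial.

x*y + 2*x + 2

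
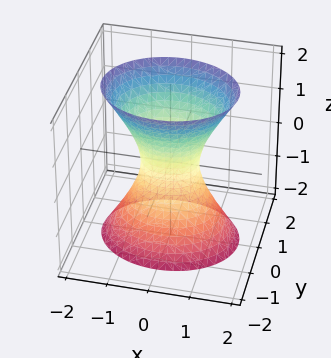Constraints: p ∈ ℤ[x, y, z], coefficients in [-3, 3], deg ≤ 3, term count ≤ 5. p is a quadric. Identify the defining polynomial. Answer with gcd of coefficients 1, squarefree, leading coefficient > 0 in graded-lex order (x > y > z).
1. Degree: one connected sheet with a waist; a quadric, so deg p = 2.
2. Symmetries: mirror symmetry z ↦ −z ⇒ only even powers of z; it's symmetric under y → −y, forcing even powers of y; it's symmetric under x → −x, forcing even powers of x.
3. From the visible intercepts: the surface avoids every integer z-axis point in the box.
4. Together with the visible shape, these determine p as stated.

2*x^2 + 3*y^2 - z^2 - 1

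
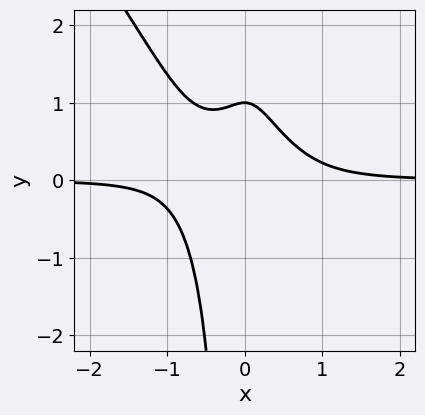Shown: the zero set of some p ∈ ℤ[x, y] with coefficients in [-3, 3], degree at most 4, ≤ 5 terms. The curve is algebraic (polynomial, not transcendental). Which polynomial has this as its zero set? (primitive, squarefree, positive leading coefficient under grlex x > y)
3*x^3*y + 2*x^2*y^2 + y - 1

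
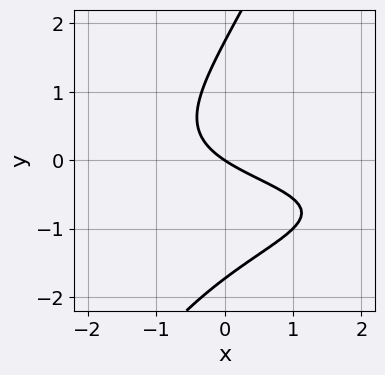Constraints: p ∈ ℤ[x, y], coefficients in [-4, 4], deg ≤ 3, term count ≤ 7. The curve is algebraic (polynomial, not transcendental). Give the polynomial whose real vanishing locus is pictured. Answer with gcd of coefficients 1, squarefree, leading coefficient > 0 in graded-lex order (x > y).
2*x*y^2 - y^3 + 2*x*y + 2*x + 3*y

1. deg p = 3. The shape is more complex than any degree-2 curve.
2. From the axis intercepts and sections: one x-axis crossing is at x = 0; it meets the y-axis at y = 0 (among the integer gridlines).
3. These observations pin down the coefficients.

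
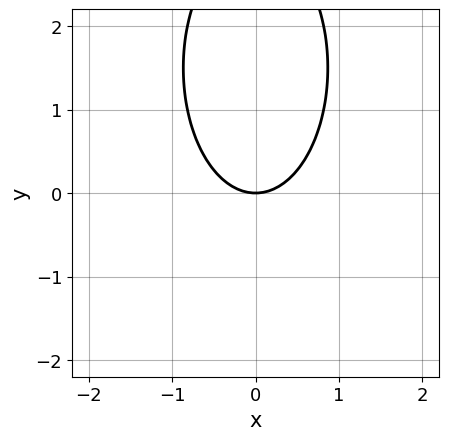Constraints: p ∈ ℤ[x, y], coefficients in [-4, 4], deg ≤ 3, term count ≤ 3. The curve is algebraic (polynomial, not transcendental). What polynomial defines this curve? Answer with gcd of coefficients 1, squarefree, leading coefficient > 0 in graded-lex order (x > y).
3*x^2 + y^2 - 3*y

First, the degree is 2 — the shape is more complex than any degree-1 curve.
Next, symmetries: it's symmetric under x → −x, forcing even powers of x.
Then, from the axis intercepts and sections: it meets the y-axis at y = 0 (among the integer gridlines); it meets the x-axis at x = 0 (among the integer gridlines).
Finally, matching integer coefficients to the picture gives p.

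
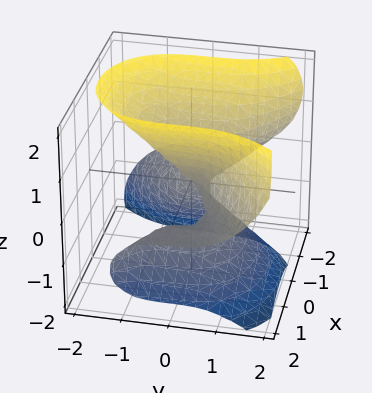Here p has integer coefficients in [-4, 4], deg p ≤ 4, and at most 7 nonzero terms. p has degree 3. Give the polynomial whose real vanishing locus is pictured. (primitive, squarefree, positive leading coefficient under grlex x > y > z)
(a) The degree is 3 — a generic line meets the surface in up to 3 points.
(b) From the visible intercepts: it meets the x-axis at x = 0 (among the integer gridlines); it crosses the y-axis at the gridline y = 0; it meets the z-axis at z = 0 (among the integer gridlines).
(c) Solving for integer coefficients yields p as stated.

3*x^2*z + x*z^2 - 2*y^3 - 2*z^3 + x^2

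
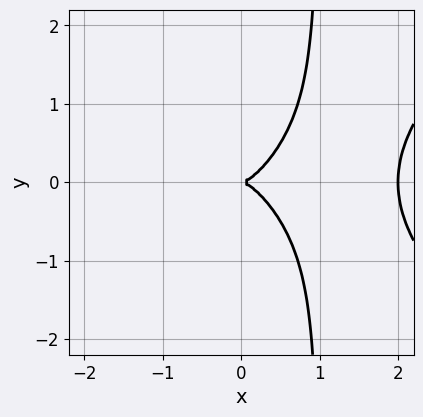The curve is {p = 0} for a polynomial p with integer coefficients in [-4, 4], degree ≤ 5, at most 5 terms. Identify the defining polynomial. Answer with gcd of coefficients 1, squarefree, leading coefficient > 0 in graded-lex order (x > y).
First, the degree is 4 — no degree-3 curve has this shape.
Then, symmetries: the y ↦ −y reflection is a symmetry, so y appears only in even powers.
Then, from the axis intercepts and sections: it meets the y-axis at y = 0 (among the integer gridlines); among the integer gridlines, it crosses the x-axis at x ∈ {0, 2}.
Finally, assembling these constraints gives the stated polynomial.

x^4 - x^2*y^2 - 2*x^3 + y^2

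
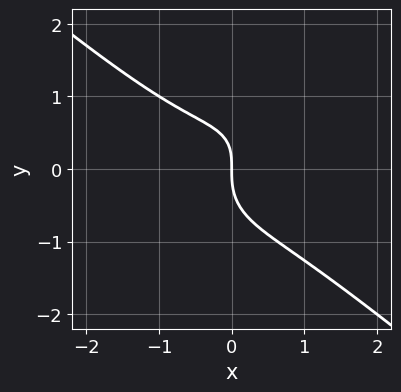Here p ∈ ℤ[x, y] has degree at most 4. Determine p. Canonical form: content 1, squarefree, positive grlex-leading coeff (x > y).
(a) deg p = 3. A generic line meets the curve in up to 3 points.
(b) From the axis intercepts and sections: one y-axis crossing is at y = 0; one x-axis crossing is at x = 0.
(c) Fitting integer coefficients to these (and the overall shape) gives p.

2*x^3 + x^2*y + 2*y^3 - x*y + 2*x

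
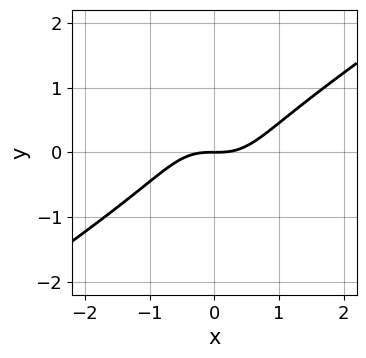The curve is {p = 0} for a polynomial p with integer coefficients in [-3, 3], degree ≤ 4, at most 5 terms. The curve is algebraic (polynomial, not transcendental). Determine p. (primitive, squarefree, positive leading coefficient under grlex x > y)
First, the degree is 3 — no degree-2 curve has this shape.
Then, against the integer gridlines: it crosses the x-axis at the gridline x = 0; it meets the y-axis at y = 0 (among the integer gridlines).
Finally, assembling these constraints gives the stated polynomial.

x^3 - x^2*y - y^3 - y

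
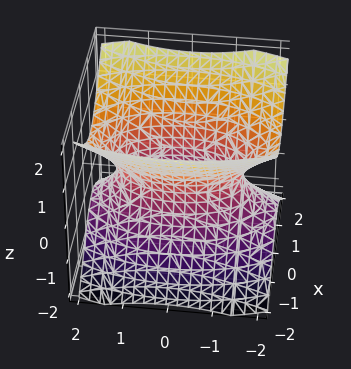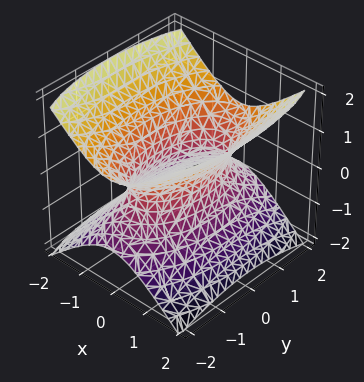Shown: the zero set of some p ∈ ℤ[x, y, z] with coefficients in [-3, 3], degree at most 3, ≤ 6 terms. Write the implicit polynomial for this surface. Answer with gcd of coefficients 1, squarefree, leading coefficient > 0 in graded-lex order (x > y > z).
3*x^2 + y^2 - 3*z^2 - 2

deg p = 2. An hourglass — one-sheet hyperboloid; a quadric.
Symmetries: it's symmetric under y → −y, forcing even powers of y; the z ↦ −z reflection is a symmetry, so z appears only in even powers; the x ↦ −x reflection is a symmetry, so x appears only in even powers.
From the visible intercepts: the surface avoids every integer z-axis point in the box.
Matching integer coefficients to the picture gives p.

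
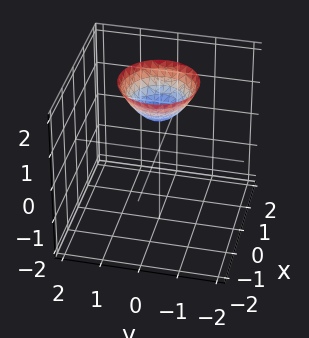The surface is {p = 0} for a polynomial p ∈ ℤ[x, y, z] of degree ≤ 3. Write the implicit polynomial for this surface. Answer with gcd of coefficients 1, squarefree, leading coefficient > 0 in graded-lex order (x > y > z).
x^2 + y^2 - z + 1

1. The degree is 2 — a generic line meets the surface in up to 2 points.
2. Symmetries: the surface is invariant under rotation about z: p = q(x² + y², z).
3. Checking where it meets the axes: it crosses the z-axis at the gridline z = 1; no x-intercept at any integer in the box; the surface avoids every integer y-axis point in the box.
4. Matching integer coefficients to the picture gives p.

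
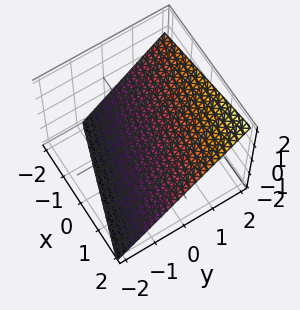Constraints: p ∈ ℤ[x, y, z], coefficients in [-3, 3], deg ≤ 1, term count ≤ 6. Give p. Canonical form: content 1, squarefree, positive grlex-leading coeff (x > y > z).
x + 3*y - 3*z - 2

1. The degree is 1 — the surface is flat (a plane).
2. Reading off the gridlines: it crosses the x-axis at the gridline x = 2.
3. Fitting integer coefficients to these (and the overall shape) gives p.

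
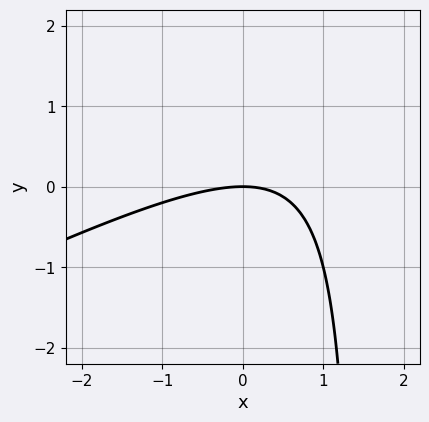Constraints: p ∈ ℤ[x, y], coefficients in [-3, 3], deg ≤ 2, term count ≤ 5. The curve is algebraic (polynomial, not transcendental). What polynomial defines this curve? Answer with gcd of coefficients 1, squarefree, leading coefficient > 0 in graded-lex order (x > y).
x^2 - 2*x*y + 3*y

1. deg p = 2. A generic line meets the curve in up to 2 points.
2. From the visible intercepts: it crosses the y-axis at the gridline y = 0; it meets the x-axis at x = 0 (among the integer gridlines).
3. Matching integer coefficients to the picture gives p.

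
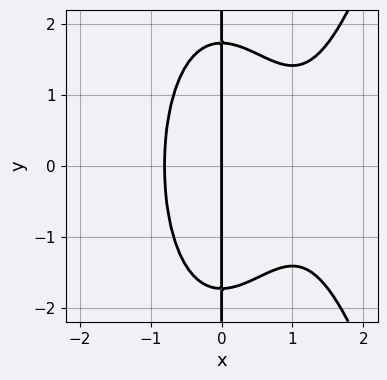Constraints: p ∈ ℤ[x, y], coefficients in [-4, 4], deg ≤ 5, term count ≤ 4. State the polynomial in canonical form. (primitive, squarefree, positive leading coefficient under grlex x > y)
deg p = 4.
Symmetries: the y ↦ −y reflection is a symmetry, so y appears only in even powers.
Against the integer gridlines: every point of the y-axis in the box is on the curve; it crosses the x-axis at the gridline x = 0.
These observations pin down the coefficients.

2*x^4 - 3*x^3 - x*y^2 + 3*x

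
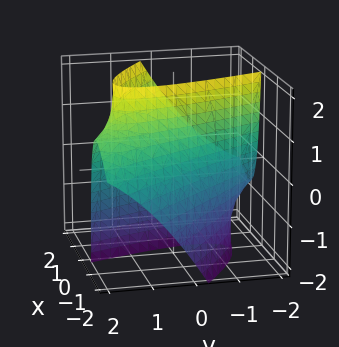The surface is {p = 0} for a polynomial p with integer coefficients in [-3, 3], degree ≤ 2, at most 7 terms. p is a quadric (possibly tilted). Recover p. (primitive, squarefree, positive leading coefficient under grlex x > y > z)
First, the degree is 2 — no degree-1 surface has this shape.
Then, against the integer gridlines: it misses every integer gridline on the z-axis; among the integer gridlines, it crosses the x-axis at x ∈ {-1, 1}.
Finally, matching integer coefficients to the picture gives p.

2*x^2 + 3*x*y - 2*x*z + y^2 - 2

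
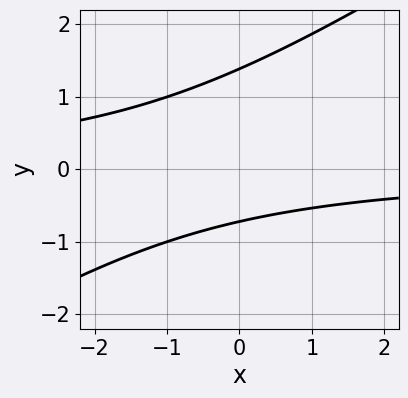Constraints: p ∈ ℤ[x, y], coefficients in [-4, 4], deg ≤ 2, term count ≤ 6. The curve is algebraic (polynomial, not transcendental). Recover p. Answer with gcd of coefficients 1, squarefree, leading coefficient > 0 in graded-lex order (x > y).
2*x*y - 3*y^2 + 2*y + 3

1. Degree: the shape is more complex than any degree-1 curve, so deg p = 2.
2. Reading off the gridlines: no x-intercept at any integer in the box.
3. Putting this together gives p.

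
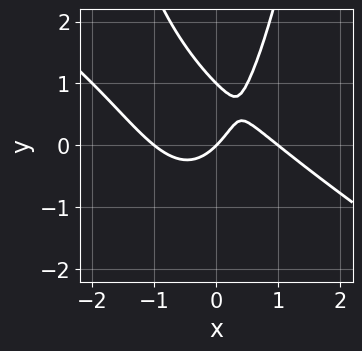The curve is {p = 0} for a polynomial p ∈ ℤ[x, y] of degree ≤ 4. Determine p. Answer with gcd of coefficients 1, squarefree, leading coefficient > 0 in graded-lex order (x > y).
2*x^3 + 3*x^2*y - 2*y^2 - 2*x + 2*y

The degree is 3 — a generic line meets the curve in up to 3 points.
Against the integer gridlines: the y-axis gridline crossings are at y ∈ {0, 1}; the x-axis gridline crossings are at x ∈ {-1, 0, 1}.
Solving for integer coefficients yields p as stated.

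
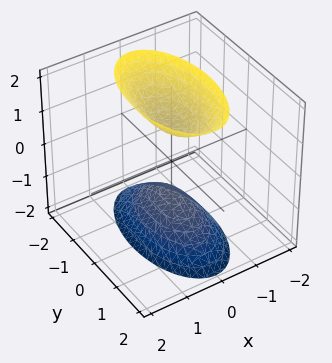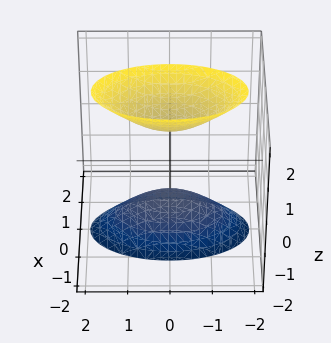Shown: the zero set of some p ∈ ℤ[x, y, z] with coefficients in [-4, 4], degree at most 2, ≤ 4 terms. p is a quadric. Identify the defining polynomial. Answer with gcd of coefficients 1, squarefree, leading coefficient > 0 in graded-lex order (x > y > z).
1. I count 2 distinct pieces. Treating them together as one polynomial.
2. The degree is 2 — two separate bowl-shaped sheets opening away from each other; a quadric.
3. Symmetries: mirror symmetry z ↦ −z ⇒ only even powers of z; the x ↦ −x reflection is a symmetry, so x appears only in even powers; the y ↦ −y reflection is a symmetry, so y appears only in even powers.
4. Observable constraints: the z-axis gridline crossings are at z ∈ {-1, 1}; the surface avoids every integer y-axis point in the box.
5. Fitting integer coefficients to these (and the overall shape) gives p.

3*x^2 + y^2 - z^2 + 1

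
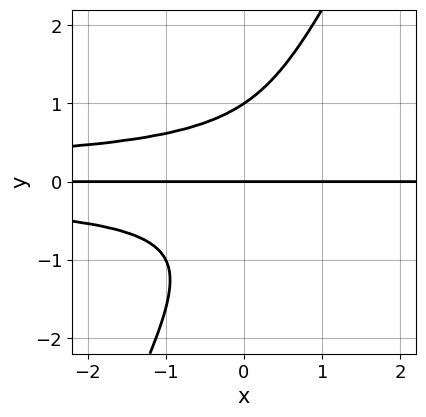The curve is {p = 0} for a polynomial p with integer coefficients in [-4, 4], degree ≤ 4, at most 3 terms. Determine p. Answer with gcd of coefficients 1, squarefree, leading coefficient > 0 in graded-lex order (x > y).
First, deg p = 4.
Then, checking where it meets the axes: the y-axis gridline crossings are at y ∈ {0, 1}; the visible x-axis segment lies entirely on the curve.
Finally, these observations pin down the coefficients.

2*x*y^3 - y^4 + y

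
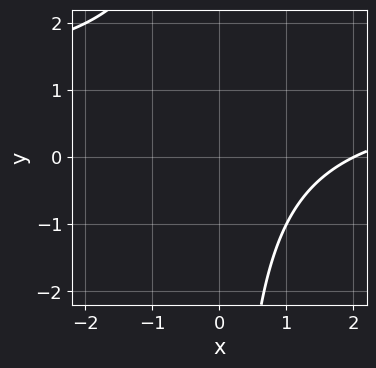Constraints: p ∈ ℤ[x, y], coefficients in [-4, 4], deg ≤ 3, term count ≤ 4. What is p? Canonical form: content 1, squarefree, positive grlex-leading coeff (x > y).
First, deg p = 2. A generic line meets the curve in up to 2 points.
Then, from the axis intercepts and sections: it meets the x-axis at x = 2 (among the integer gridlines); no y-intercept at any integer in the box.
Finally, solving for integer coefficients yields p as stated.

x*y - x + 2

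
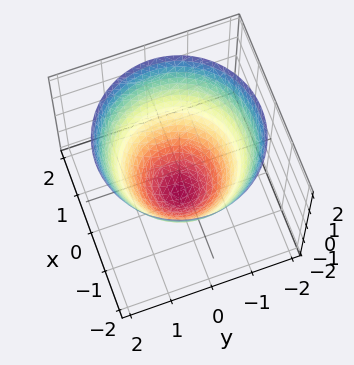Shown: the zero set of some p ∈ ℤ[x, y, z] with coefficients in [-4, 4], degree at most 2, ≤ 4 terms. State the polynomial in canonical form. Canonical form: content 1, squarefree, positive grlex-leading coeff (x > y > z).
2*x^2 + 2*y^2 - 2*z - 3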